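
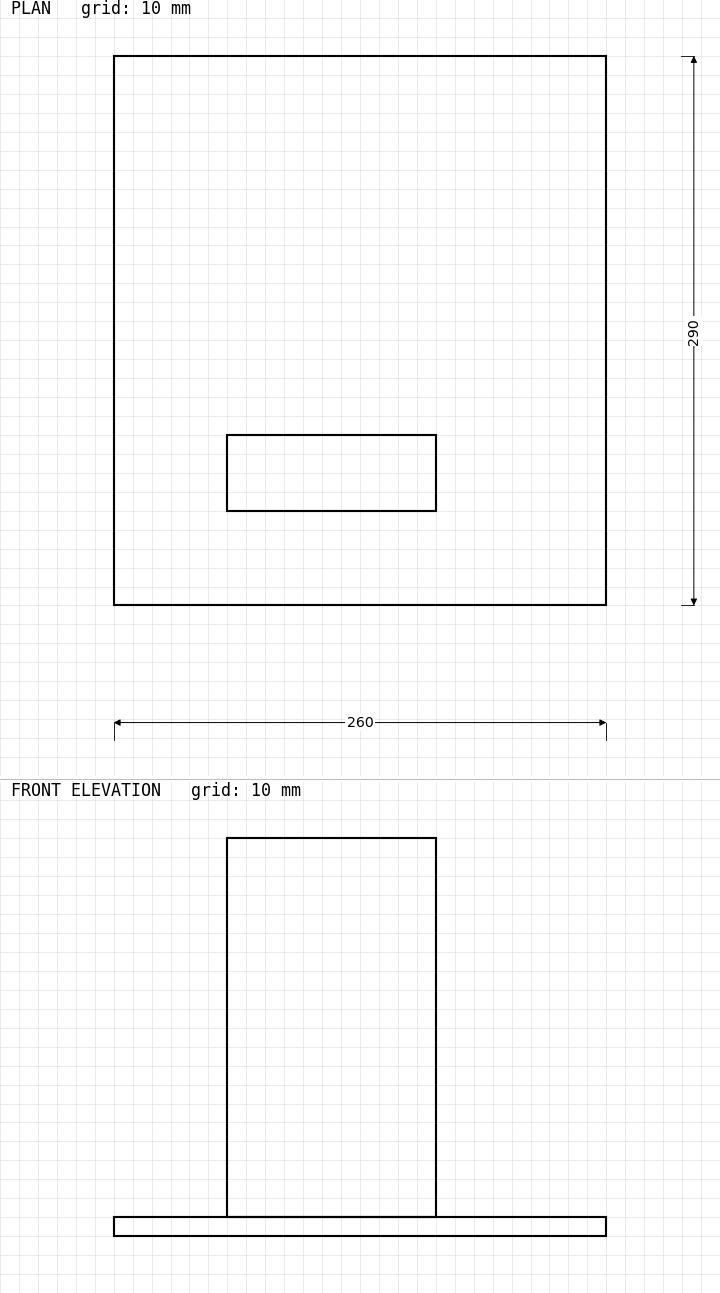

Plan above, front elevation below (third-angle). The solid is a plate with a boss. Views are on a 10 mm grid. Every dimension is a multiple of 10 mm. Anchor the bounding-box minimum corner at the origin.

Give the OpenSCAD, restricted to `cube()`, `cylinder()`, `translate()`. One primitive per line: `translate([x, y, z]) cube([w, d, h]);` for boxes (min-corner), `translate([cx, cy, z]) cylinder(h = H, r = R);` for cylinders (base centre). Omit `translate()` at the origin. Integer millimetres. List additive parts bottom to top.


cube([260, 290, 10]);
translate([60, 50, 10]) cube([110, 40, 200]);


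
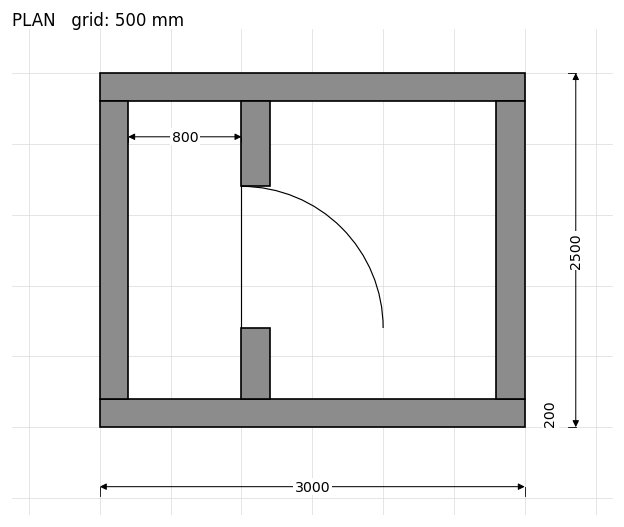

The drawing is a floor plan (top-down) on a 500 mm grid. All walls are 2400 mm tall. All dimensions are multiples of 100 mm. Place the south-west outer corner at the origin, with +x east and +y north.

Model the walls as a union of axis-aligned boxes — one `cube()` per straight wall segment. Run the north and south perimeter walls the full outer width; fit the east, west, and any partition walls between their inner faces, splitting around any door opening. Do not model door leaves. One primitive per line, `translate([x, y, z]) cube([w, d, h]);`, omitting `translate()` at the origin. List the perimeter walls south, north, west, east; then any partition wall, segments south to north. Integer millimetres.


cube([3000, 200, 2400]);
translate([0, 2300, 0]) cube([3000, 200, 2400]);
translate([0, 200, 0]) cube([200, 2100, 2400]);
translate([2800, 200, 0]) cube([200, 2100, 2400]);
translate([1000, 200, 0]) cube([200, 500, 2400]);
translate([1000, 1700, 0]) cube([200, 600, 2400]);


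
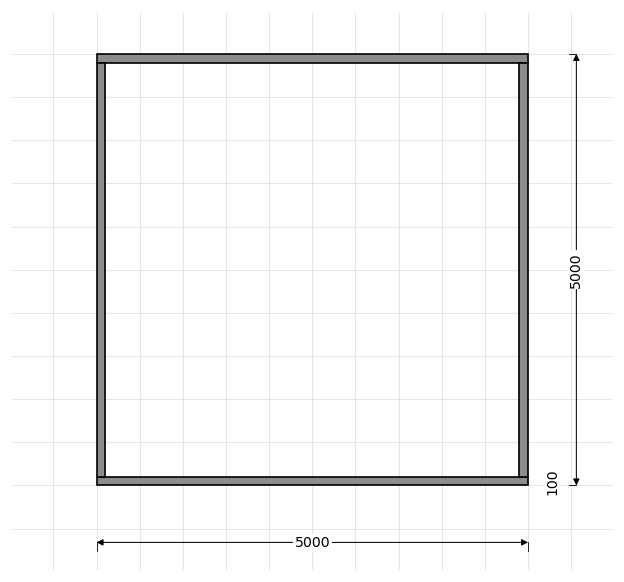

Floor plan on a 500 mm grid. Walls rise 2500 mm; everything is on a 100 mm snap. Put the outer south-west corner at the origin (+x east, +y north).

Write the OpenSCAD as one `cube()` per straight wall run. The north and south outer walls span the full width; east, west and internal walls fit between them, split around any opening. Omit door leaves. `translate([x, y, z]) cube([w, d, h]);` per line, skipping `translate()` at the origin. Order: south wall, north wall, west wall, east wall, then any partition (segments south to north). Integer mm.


cube([5000, 100, 2500]);
translate([0, 4900, 0]) cube([5000, 100, 2500]);
translate([0, 100, 0]) cube([100, 4800, 2500]);
translate([4900, 100, 0]) cube([100, 4800, 2500]);


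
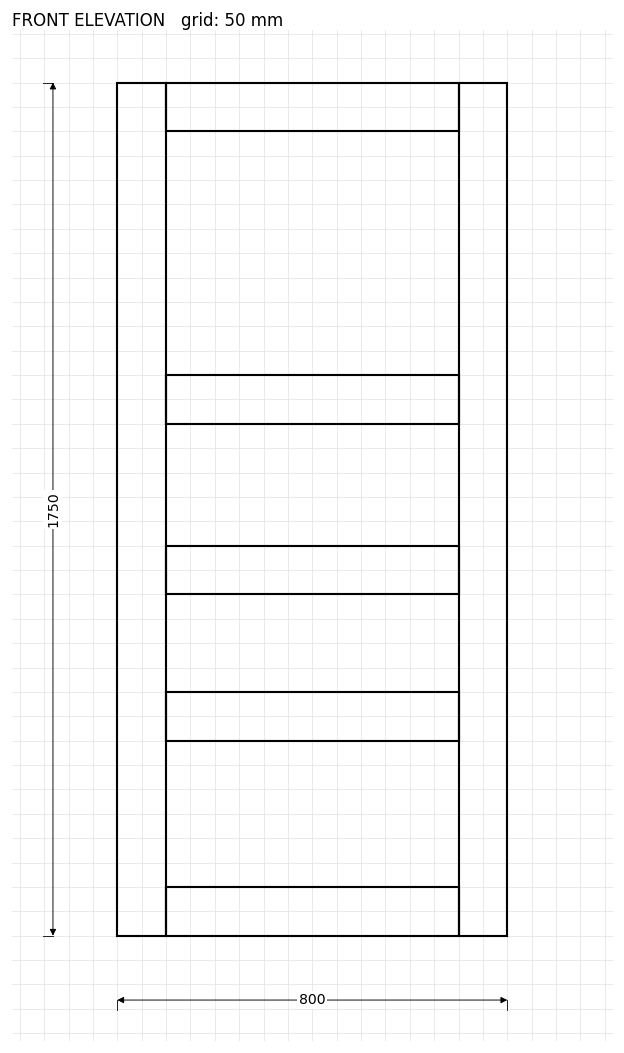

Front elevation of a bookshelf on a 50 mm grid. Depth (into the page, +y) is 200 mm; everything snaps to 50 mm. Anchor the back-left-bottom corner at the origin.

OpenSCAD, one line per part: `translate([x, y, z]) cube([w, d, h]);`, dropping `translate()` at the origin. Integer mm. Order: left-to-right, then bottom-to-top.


cube([100, 200, 1750]);
translate([100, 0, 0]) cube([600, 200, 100]);
translate([100, 0, 400]) cube([600, 200, 100]);
translate([100, 0, 700]) cube([600, 200, 100]);
translate([100, 0, 1050]) cube([600, 200, 100]);
translate([100, 0, 1650]) cube([600, 200, 100]);
translate([700, 0, 0]) cube([100, 200, 1750]);


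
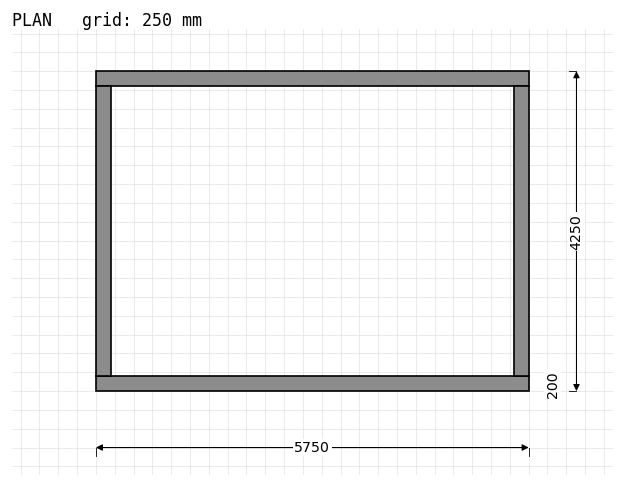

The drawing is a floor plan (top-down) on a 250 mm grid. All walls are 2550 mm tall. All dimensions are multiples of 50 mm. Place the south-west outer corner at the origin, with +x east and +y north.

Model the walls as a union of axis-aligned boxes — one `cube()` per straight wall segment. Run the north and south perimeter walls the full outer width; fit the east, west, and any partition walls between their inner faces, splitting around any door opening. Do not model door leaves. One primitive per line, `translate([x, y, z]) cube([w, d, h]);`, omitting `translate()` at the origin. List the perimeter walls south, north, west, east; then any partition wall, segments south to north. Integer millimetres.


cube([5750, 200, 2550]);
translate([0, 4050, 0]) cube([5750, 200, 2550]);
translate([0, 200, 0]) cube([200, 3850, 2550]);
translate([5550, 200, 0]) cube([200, 3850, 2550]);


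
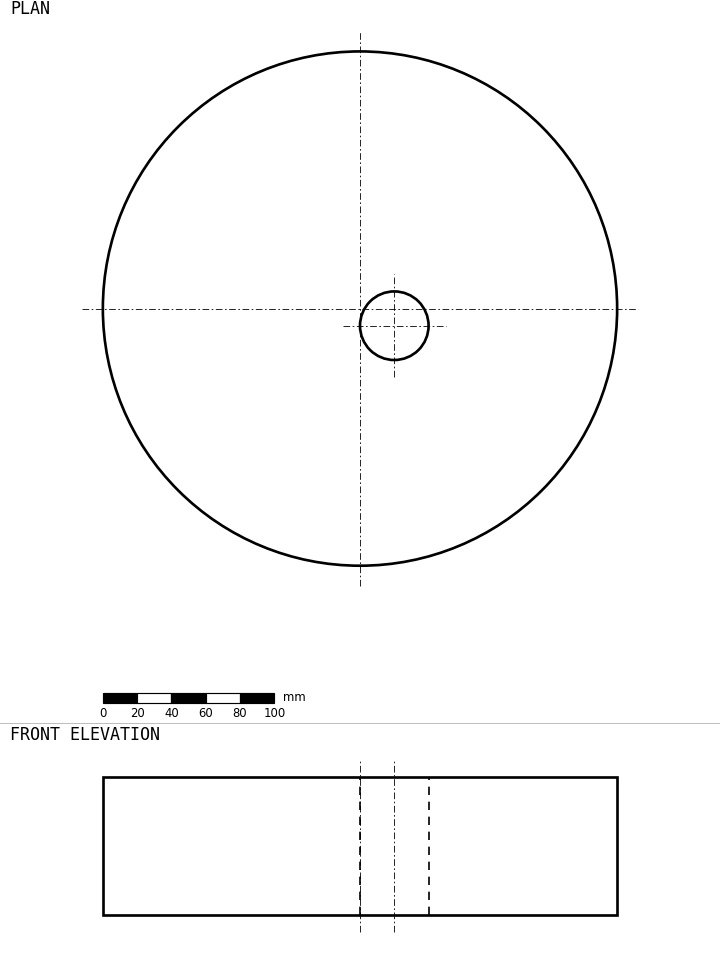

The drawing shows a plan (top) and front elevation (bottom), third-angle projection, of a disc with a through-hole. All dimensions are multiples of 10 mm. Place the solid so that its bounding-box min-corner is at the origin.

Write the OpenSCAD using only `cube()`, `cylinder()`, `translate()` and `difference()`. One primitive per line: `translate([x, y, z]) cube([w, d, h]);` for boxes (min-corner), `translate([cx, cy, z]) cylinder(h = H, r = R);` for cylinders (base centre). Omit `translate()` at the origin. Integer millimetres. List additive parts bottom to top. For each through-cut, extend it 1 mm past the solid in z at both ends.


difference() {
  translate([150, 150, 0]) cylinder(h = 80, r = 150);
  translate([170, 140, -1]) cylinder(h = 82, r = 20);
}


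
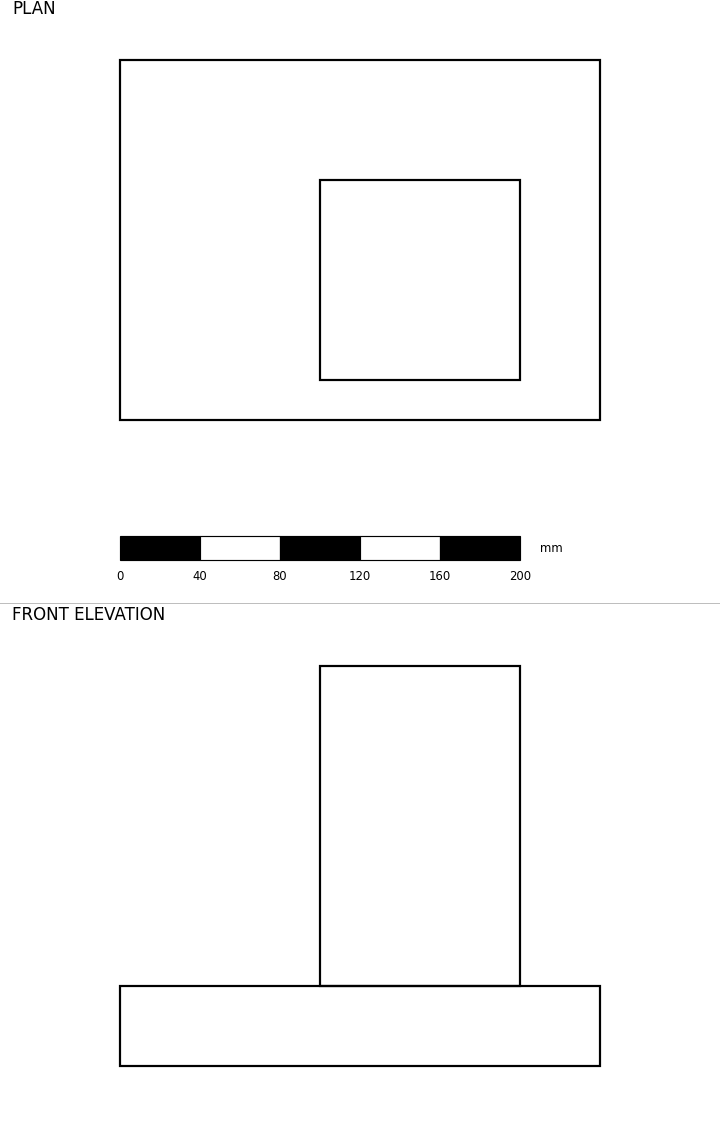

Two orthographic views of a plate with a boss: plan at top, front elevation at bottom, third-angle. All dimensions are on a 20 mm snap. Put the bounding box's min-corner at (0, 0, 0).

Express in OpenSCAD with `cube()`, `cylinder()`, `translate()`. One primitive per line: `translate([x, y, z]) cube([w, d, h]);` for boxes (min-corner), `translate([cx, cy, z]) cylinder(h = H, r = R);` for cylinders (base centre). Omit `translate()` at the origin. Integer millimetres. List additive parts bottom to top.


cube([240, 180, 40]);
translate([100, 20, 40]) cube([100, 100, 160]);


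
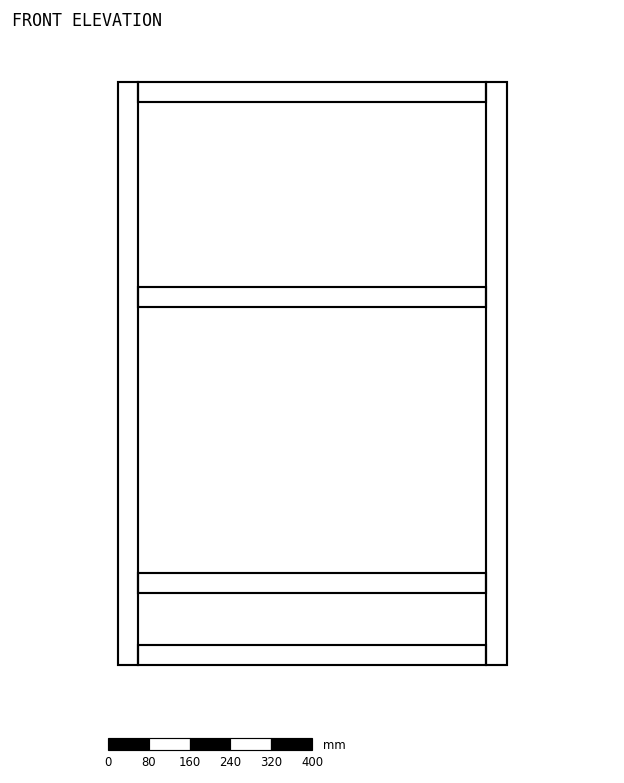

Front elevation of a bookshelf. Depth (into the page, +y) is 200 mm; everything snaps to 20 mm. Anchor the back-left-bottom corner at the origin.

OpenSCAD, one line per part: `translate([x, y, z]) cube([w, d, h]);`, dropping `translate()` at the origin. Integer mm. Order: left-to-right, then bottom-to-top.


cube([40, 200, 1140]);
translate([40, 0, 0]) cube([680, 200, 40]);
translate([40, 0, 140]) cube([680, 200, 40]);
translate([40, 0, 700]) cube([680, 200, 40]);
translate([40, 0, 1100]) cube([680, 200, 40]);
translate([720, 0, 0]) cube([40, 200, 1140]);


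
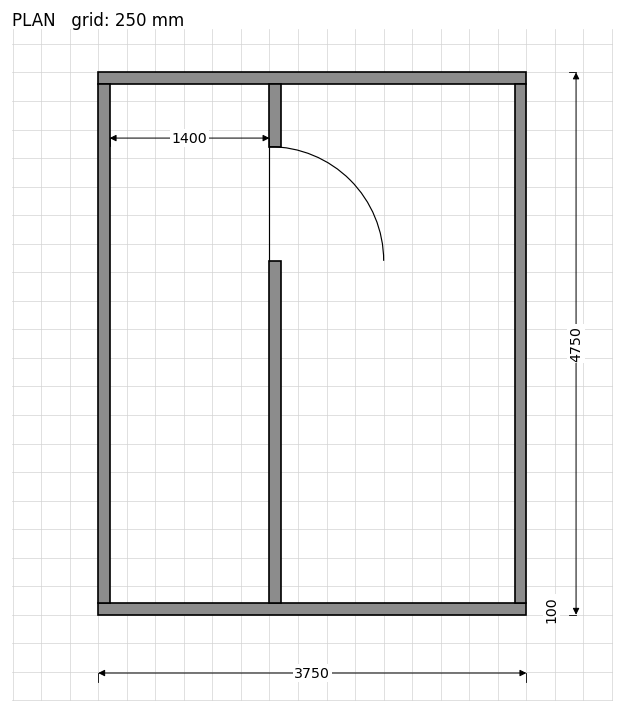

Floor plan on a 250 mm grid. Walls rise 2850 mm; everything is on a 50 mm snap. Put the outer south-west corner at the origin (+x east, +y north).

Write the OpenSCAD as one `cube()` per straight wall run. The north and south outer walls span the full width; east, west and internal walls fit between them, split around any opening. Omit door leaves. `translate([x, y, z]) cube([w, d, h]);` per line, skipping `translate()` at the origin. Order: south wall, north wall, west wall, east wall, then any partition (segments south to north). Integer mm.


cube([3750, 100, 2850]);
translate([0, 4650, 0]) cube([3750, 100, 2850]);
translate([0, 100, 0]) cube([100, 4550, 2850]);
translate([3650, 100, 0]) cube([100, 4550, 2850]);
translate([1500, 100, 0]) cube([100, 3000, 2850]);
translate([1500, 4100, 0]) cube([100, 550, 2850]);


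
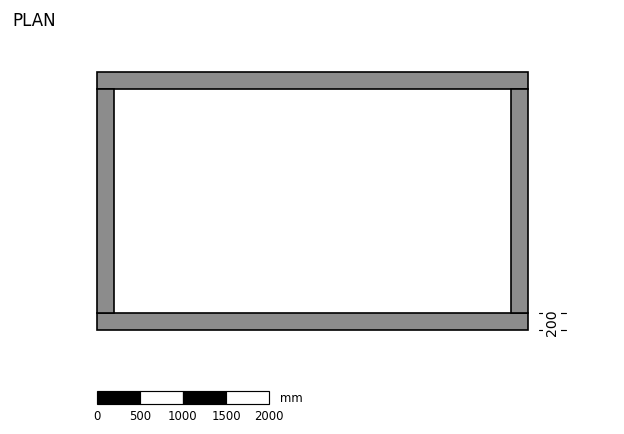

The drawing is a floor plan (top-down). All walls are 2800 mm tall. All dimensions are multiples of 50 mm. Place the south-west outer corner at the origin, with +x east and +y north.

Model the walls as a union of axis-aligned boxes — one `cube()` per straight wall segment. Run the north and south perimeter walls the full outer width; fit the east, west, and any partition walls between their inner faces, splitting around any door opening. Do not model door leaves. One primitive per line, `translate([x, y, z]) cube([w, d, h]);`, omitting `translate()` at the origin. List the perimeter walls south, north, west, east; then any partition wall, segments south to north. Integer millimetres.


cube([5000, 200, 2800]);
translate([0, 2800, 0]) cube([5000, 200, 2800]);
translate([0, 200, 0]) cube([200, 2600, 2800]);
translate([4800, 200, 0]) cube([200, 2600, 2800]);


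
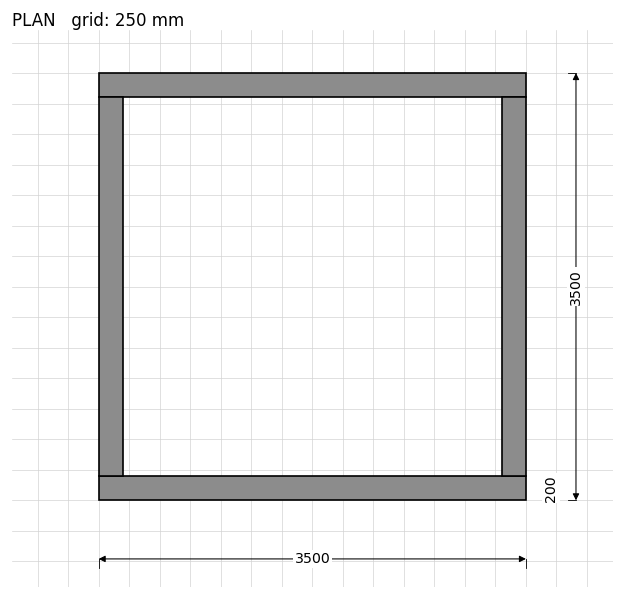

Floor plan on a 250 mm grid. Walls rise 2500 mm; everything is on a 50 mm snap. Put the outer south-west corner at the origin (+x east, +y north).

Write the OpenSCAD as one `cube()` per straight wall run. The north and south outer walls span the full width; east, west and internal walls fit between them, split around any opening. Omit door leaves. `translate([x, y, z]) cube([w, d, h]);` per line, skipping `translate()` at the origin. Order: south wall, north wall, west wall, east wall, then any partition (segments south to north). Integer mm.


cube([3500, 200, 2500]);
translate([0, 3300, 0]) cube([3500, 200, 2500]);
translate([0, 200, 0]) cube([200, 3100, 2500]);
translate([3300, 200, 0]) cube([200, 3100, 2500]);


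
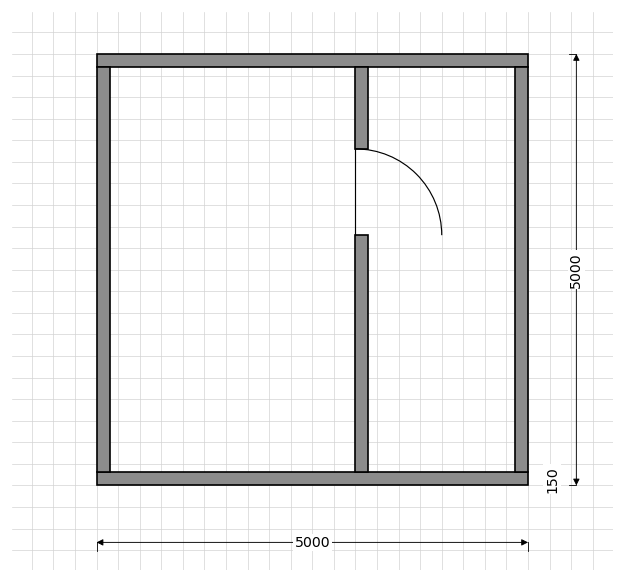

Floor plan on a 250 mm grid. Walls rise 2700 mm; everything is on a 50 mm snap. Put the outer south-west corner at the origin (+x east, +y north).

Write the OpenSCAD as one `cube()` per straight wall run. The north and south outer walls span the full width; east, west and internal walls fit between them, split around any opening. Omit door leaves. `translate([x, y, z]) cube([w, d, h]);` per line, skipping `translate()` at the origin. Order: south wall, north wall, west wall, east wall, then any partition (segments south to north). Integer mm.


cube([5000, 150, 2700]);
translate([0, 4850, 0]) cube([5000, 150, 2700]);
translate([0, 150, 0]) cube([150, 4700, 2700]);
translate([4850, 150, 0]) cube([150, 4700, 2700]);
translate([3000, 150, 0]) cube([150, 2750, 2700]);
translate([3000, 3900, 0]) cube([150, 950, 2700]);


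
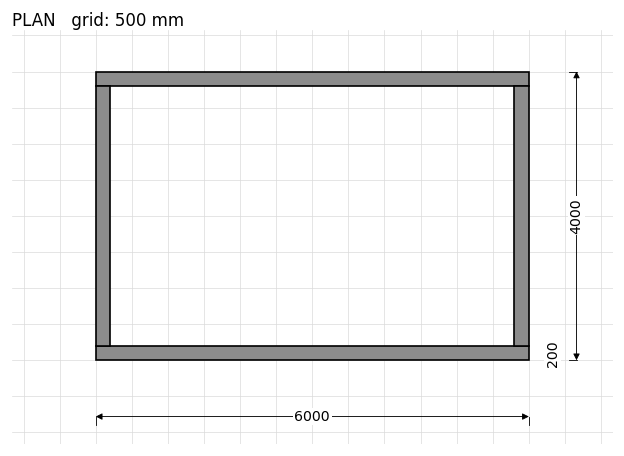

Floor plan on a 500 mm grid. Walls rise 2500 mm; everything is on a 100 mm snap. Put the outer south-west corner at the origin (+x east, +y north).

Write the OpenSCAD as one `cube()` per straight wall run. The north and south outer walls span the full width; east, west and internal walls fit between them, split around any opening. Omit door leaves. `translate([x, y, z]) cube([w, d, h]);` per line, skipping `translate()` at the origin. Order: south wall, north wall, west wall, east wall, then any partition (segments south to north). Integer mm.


cube([6000, 200, 2500]);
translate([0, 3800, 0]) cube([6000, 200, 2500]);
translate([0, 200, 0]) cube([200, 3600, 2500]);
translate([5800, 200, 0]) cube([200, 3600, 2500]);


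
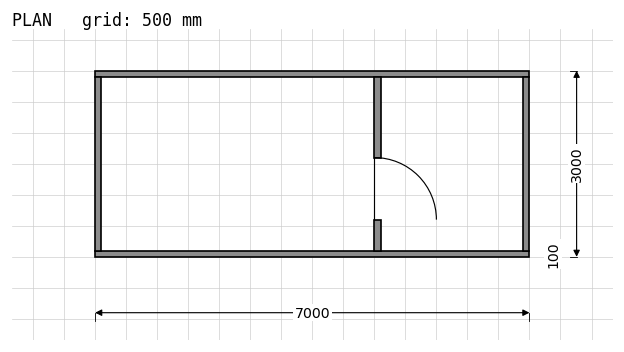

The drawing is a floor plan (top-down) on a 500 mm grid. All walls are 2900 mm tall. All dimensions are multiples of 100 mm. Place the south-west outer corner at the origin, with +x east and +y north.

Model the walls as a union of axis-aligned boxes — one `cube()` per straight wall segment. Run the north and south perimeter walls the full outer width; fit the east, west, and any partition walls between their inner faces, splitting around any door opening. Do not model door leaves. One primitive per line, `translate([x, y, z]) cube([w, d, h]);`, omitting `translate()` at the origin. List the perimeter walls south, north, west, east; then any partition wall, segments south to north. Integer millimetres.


cube([7000, 100, 2900]);
translate([0, 2900, 0]) cube([7000, 100, 2900]);
translate([0, 100, 0]) cube([100, 2800, 2900]);
translate([6900, 100, 0]) cube([100, 2800, 2900]);
translate([4500, 100, 0]) cube([100, 500, 2900]);
translate([4500, 1600, 0]) cube([100, 1300, 2900]);


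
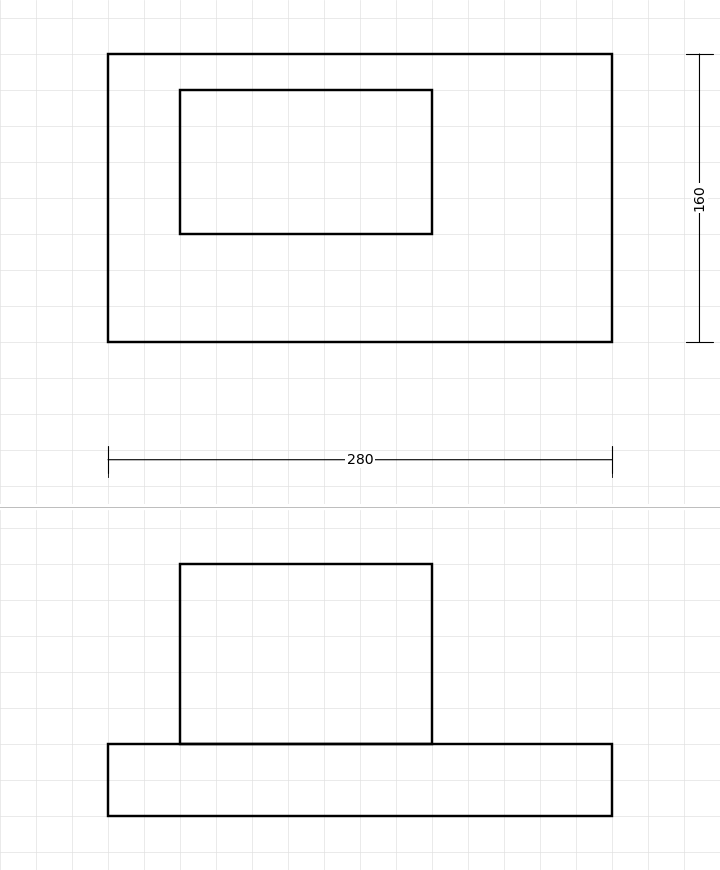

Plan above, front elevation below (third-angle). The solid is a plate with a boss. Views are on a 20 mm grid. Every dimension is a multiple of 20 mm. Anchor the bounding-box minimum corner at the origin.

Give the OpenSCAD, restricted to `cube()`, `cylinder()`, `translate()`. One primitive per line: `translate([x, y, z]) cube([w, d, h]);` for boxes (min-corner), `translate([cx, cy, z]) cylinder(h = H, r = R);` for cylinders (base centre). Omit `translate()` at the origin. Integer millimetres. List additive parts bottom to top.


cube([280, 160, 40]);
translate([40, 60, 40]) cube([140, 80, 100]);


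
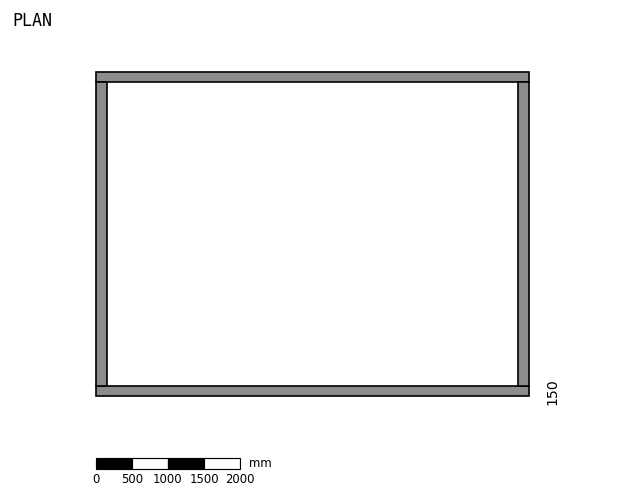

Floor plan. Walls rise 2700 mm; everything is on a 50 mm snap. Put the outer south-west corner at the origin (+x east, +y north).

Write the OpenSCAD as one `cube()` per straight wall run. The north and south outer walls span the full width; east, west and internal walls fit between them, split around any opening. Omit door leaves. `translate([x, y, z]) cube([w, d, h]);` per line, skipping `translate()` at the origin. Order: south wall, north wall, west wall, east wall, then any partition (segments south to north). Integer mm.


cube([6000, 150, 2700]);
translate([0, 4350, 0]) cube([6000, 150, 2700]);
translate([0, 150, 0]) cube([150, 4200, 2700]);
translate([5850, 150, 0]) cube([150, 4200, 2700]);


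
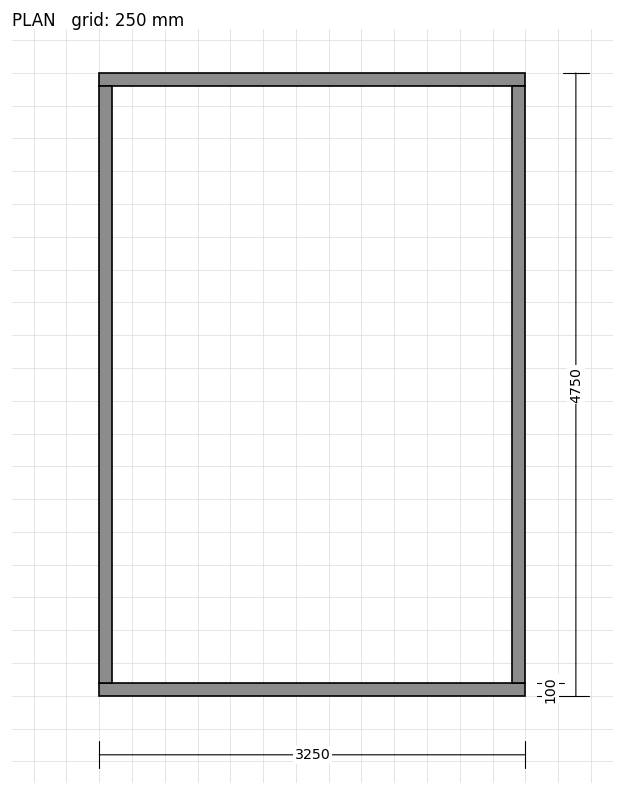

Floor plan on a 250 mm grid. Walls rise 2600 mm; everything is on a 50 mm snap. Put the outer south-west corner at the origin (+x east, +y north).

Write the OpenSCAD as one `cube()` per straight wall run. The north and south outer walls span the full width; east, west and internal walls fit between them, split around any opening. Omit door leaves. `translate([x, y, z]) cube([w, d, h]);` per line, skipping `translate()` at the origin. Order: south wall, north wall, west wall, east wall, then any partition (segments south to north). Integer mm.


cube([3250, 100, 2600]);
translate([0, 4650, 0]) cube([3250, 100, 2600]);
translate([0, 100, 0]) cube([100, 4550, 2600]);
translate([3150, 100, 0]) cube([100, 4550, 2600]);


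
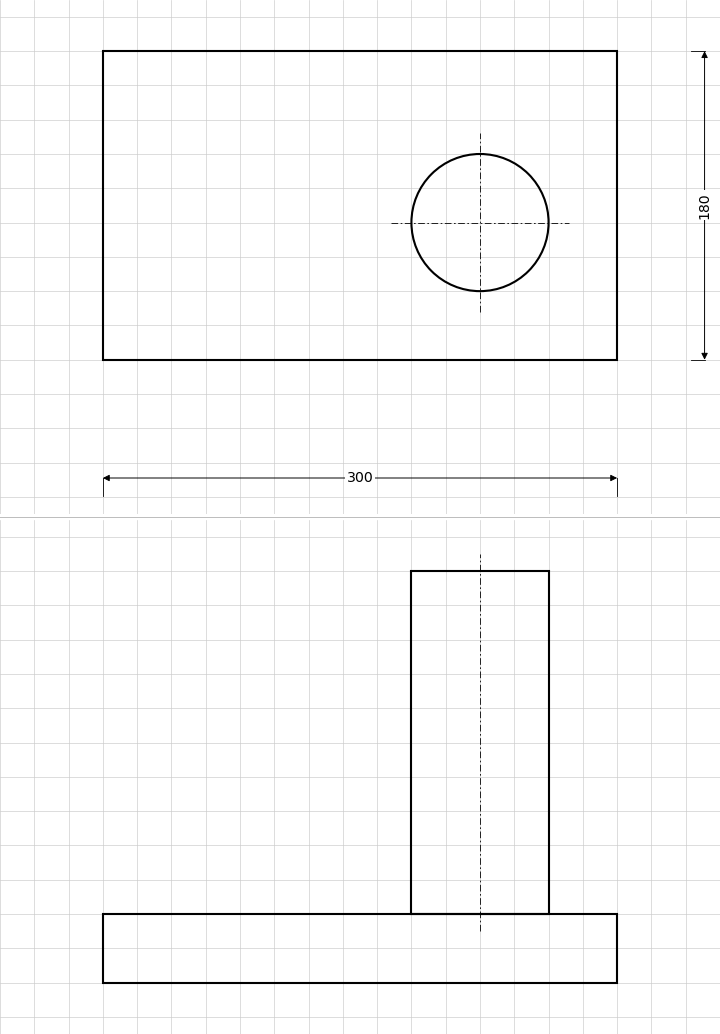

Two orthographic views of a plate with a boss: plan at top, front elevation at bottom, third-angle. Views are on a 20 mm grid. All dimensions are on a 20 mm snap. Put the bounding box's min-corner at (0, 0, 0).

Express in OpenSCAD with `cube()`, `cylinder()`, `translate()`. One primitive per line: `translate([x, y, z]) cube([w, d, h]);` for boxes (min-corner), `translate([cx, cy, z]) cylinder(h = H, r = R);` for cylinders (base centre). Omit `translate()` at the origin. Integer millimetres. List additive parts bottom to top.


cube([300, 180, 40]);
translate([220, 80, 40]) cylinder(h = 200, r = 40);


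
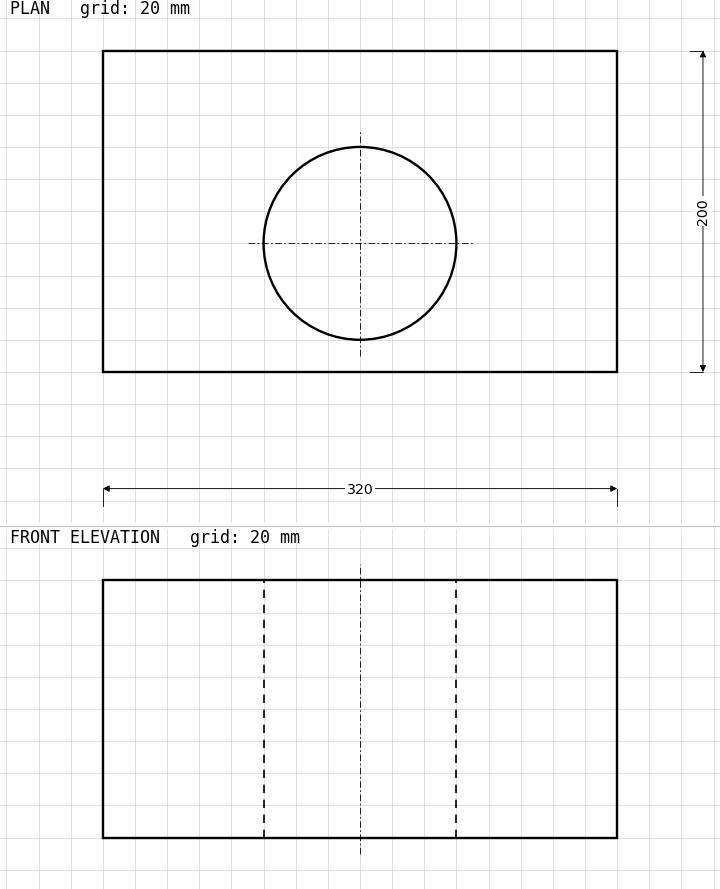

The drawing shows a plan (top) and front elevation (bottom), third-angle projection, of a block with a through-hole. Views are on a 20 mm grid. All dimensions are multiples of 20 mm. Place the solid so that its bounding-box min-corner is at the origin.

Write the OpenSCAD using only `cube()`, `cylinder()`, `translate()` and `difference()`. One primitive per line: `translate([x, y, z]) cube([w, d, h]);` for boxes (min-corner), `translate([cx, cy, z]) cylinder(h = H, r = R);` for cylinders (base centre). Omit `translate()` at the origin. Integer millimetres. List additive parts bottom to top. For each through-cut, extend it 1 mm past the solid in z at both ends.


difference() {
  cube([320, 200, 160]);
  translate([160, 80, -1]) cylinder(h = 162, r = 60);
}


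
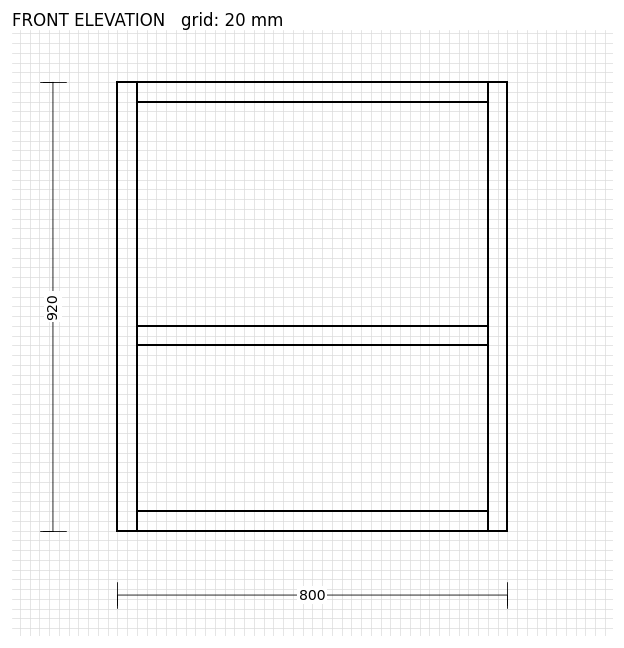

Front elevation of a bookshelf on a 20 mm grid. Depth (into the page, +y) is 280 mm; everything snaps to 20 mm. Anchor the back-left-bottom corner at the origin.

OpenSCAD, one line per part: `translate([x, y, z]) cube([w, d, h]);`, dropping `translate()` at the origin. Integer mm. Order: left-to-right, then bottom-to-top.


cube([40, 280, 920]);
translate([40, 0, 0]) cube([720, 280, 40]);
translate([40, 0, 380]) cube([720, 280, 40]);
translate([40, 0, 880]) cube([720, 280, 40]);
translate([760, 0, 0]) cube([40, 280, 920]);


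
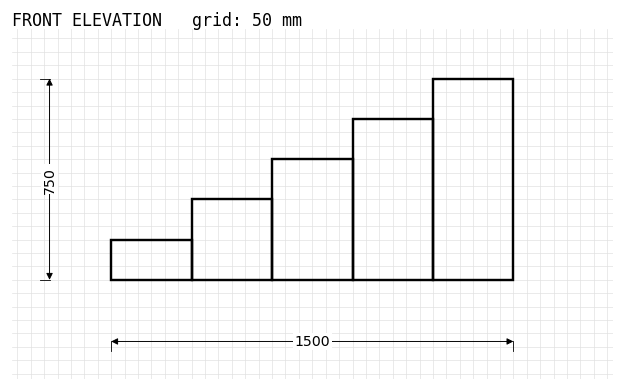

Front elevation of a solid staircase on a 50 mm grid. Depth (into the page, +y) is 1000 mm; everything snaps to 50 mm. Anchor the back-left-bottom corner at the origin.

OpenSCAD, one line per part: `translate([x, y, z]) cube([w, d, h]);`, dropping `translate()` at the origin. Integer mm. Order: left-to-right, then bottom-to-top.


cube([300, 1000, 150]);
translate([300, 0, 0]) cube([300, 1000, 300]);
translate([600, 0, 0]) cube([300, 1000, 450]);
translate([900, 0, 0]) cube([300, 1000, 600]);
translate([1200, 0, 0]) cube([300, 1000, 750]);


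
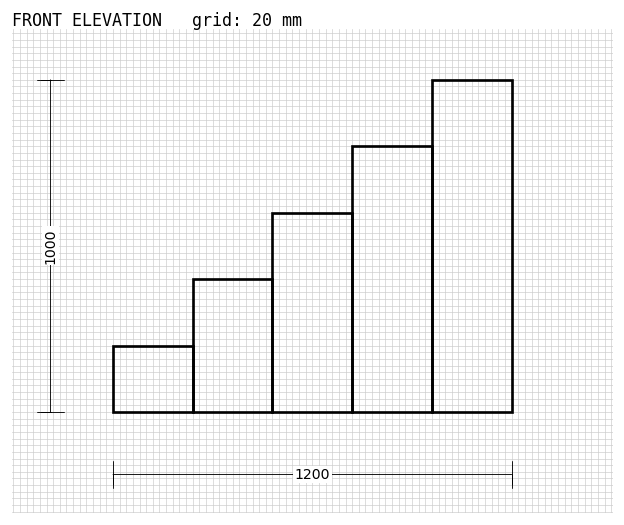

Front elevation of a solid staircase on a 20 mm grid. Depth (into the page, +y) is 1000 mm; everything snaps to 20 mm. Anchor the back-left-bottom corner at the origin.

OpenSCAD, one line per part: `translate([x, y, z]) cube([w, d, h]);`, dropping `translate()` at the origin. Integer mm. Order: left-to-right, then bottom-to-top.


cube([240, 1000, 200]);
translate([240, 0, 0]) cube([240, 1000, 400]);
translate([480, 0, 0]) cube([240, 1000, 600]);
translate([720, 0, 0]) cube([240, 1000, 800]);
translate([960, 0, 0]) cube([240, 1000, 1000]);


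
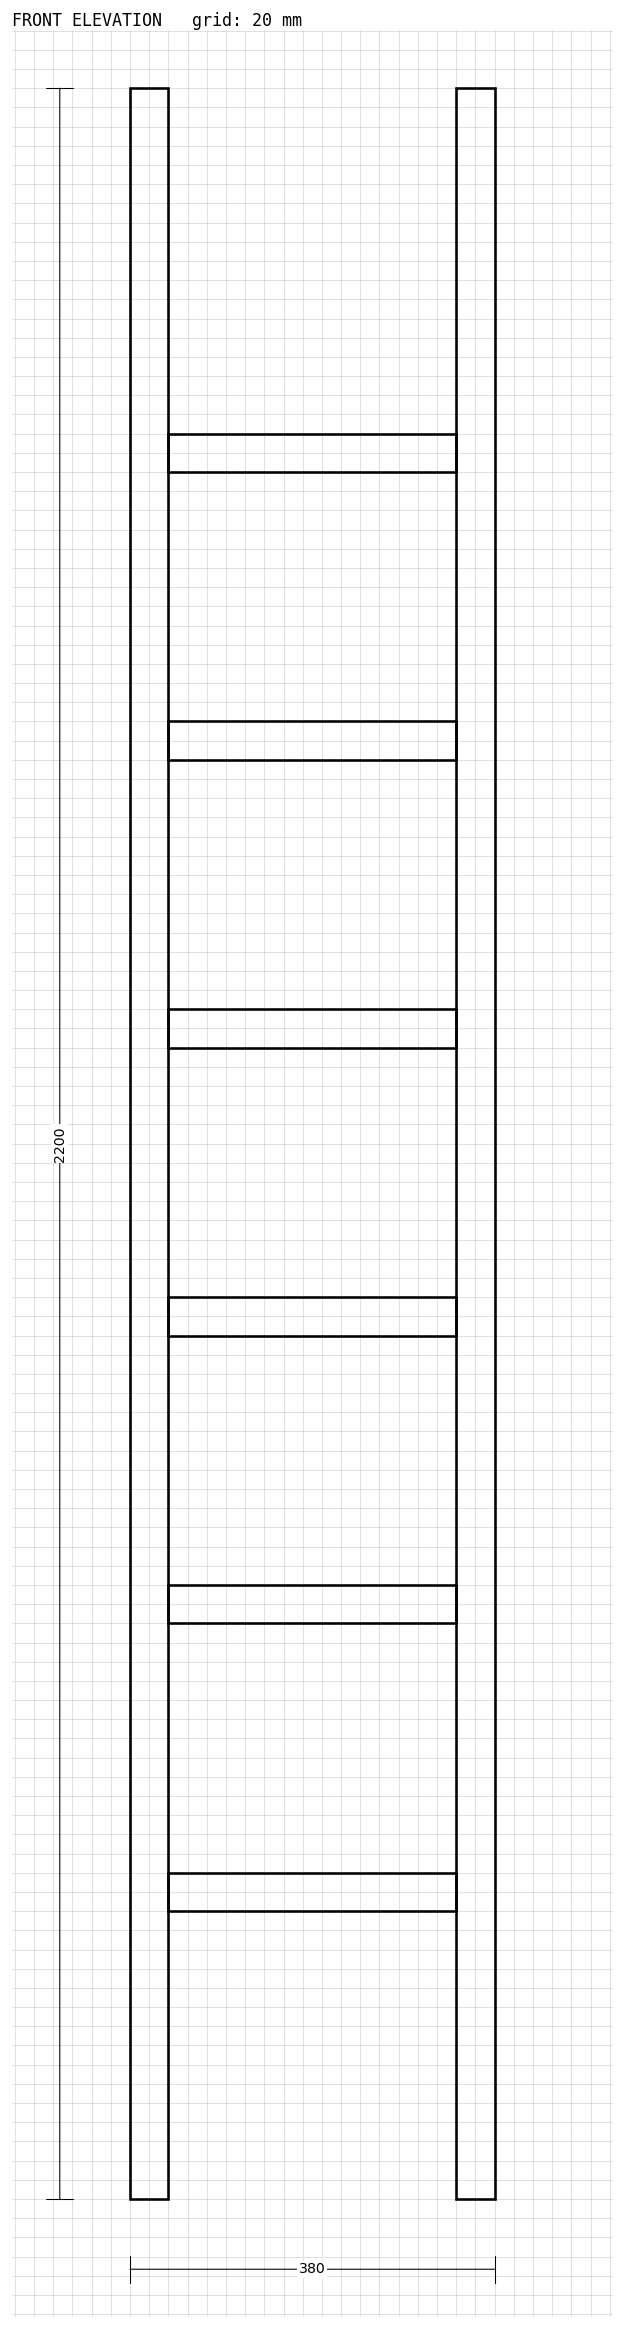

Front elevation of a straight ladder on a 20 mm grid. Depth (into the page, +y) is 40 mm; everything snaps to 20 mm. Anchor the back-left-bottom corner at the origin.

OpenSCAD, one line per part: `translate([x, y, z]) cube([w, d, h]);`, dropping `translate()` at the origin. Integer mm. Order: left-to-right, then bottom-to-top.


cube([40, 40, 2200]);
translate([40, 0, 300]) cube([300, 40, 40]);
translate([40, 0, 600]) cube([300, 40, 40]);
translate([40, 0, 900]) cube([300, 40, 40]);
translate([40, 0, 1200]) cube([300, 40, 40]);
translate([40, 0, 1500]) cube([300, 40, 40]);
translate([40, 0, 1800]) cube([300, 40, 40]);
translate([340, 0, 0]) cube([40, 40, 2200]);


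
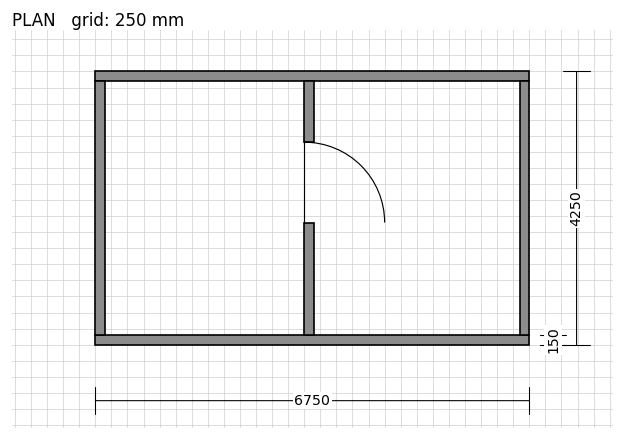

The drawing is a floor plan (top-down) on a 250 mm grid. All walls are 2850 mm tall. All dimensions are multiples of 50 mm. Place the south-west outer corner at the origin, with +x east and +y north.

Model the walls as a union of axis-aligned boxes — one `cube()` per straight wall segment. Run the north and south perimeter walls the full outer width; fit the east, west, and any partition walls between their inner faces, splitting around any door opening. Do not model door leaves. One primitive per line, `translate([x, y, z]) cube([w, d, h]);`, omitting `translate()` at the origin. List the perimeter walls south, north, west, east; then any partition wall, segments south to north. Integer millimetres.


cube([6750, 150, 2850]);
translate([0, 4100, 0]) cube([6750, 150, 2850]);
translate([0, 150, 0]) cube([150, 3950, 2850]);
translate([6600, 150, 0]) cube([150, 3950, 2850]);
translate([3250, 150, 0]) cube([150, 1750, 2850]);
translate([3250, 3150, 0]) cube([150, 950, 2850]);


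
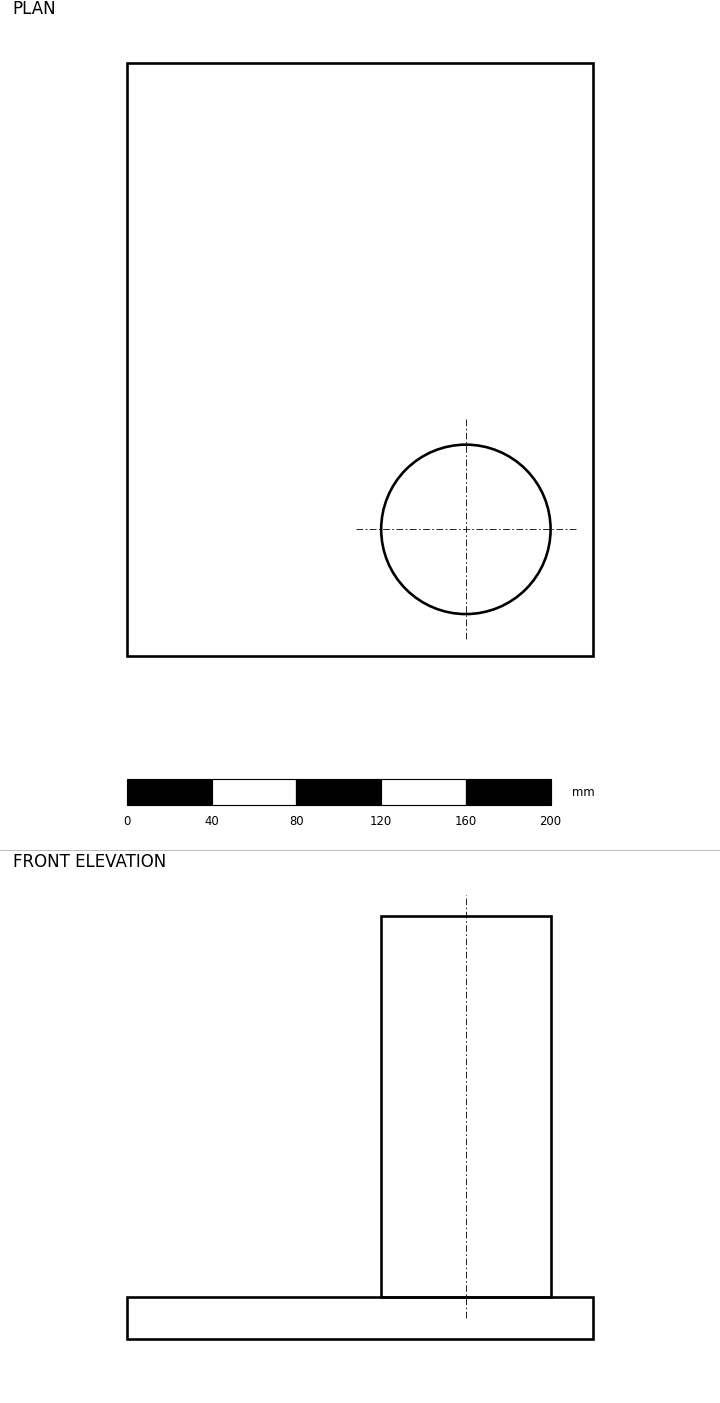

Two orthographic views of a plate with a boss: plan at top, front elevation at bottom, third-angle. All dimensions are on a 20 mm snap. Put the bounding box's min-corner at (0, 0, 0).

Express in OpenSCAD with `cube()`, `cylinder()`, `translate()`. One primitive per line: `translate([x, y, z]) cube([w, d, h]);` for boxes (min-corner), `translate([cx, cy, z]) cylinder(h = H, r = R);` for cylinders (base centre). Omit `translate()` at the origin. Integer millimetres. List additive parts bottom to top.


cube([220, 280, 20]);
translate([160, 60, 20]) cylinder(h = 180, r = 40);


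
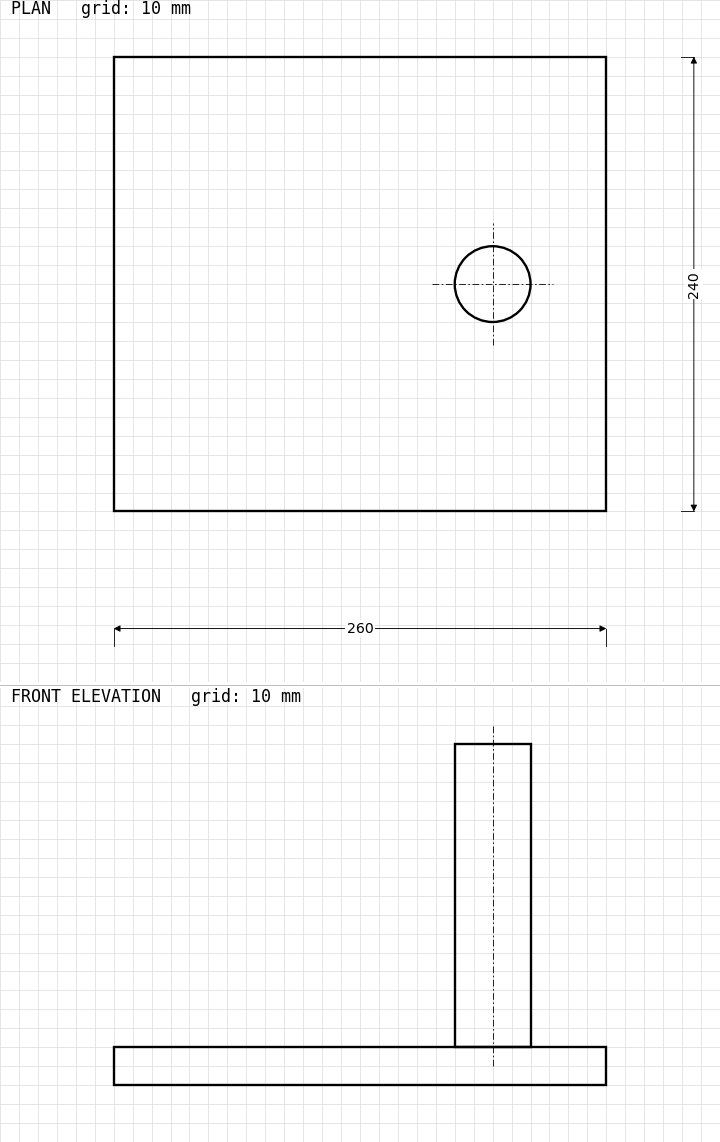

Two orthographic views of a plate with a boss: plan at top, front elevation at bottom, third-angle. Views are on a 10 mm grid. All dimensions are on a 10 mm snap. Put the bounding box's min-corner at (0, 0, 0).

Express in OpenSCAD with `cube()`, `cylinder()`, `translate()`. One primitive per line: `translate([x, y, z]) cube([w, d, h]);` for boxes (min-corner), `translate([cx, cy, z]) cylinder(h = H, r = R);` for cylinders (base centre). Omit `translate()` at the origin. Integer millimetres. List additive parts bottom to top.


cube([260, 240, 20]);
translate([200, 120, 20]) cylinder(h = 160, r = 20);


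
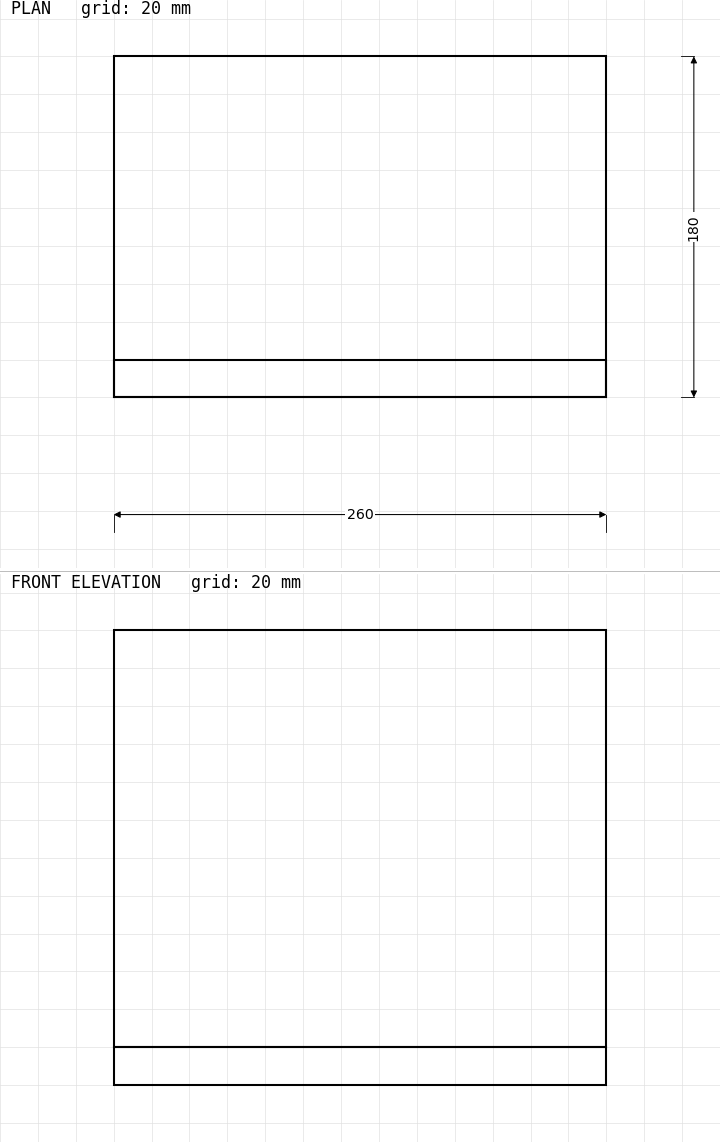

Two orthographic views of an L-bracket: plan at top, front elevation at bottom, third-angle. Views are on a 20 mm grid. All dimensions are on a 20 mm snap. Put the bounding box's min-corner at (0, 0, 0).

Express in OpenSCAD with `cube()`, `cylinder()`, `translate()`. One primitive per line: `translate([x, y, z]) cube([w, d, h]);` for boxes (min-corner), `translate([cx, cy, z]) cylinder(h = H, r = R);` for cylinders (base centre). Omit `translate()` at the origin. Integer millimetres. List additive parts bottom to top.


cube([260, 180, 20]);
translate([0, 0, 20]) cube([260, 20, 220]);


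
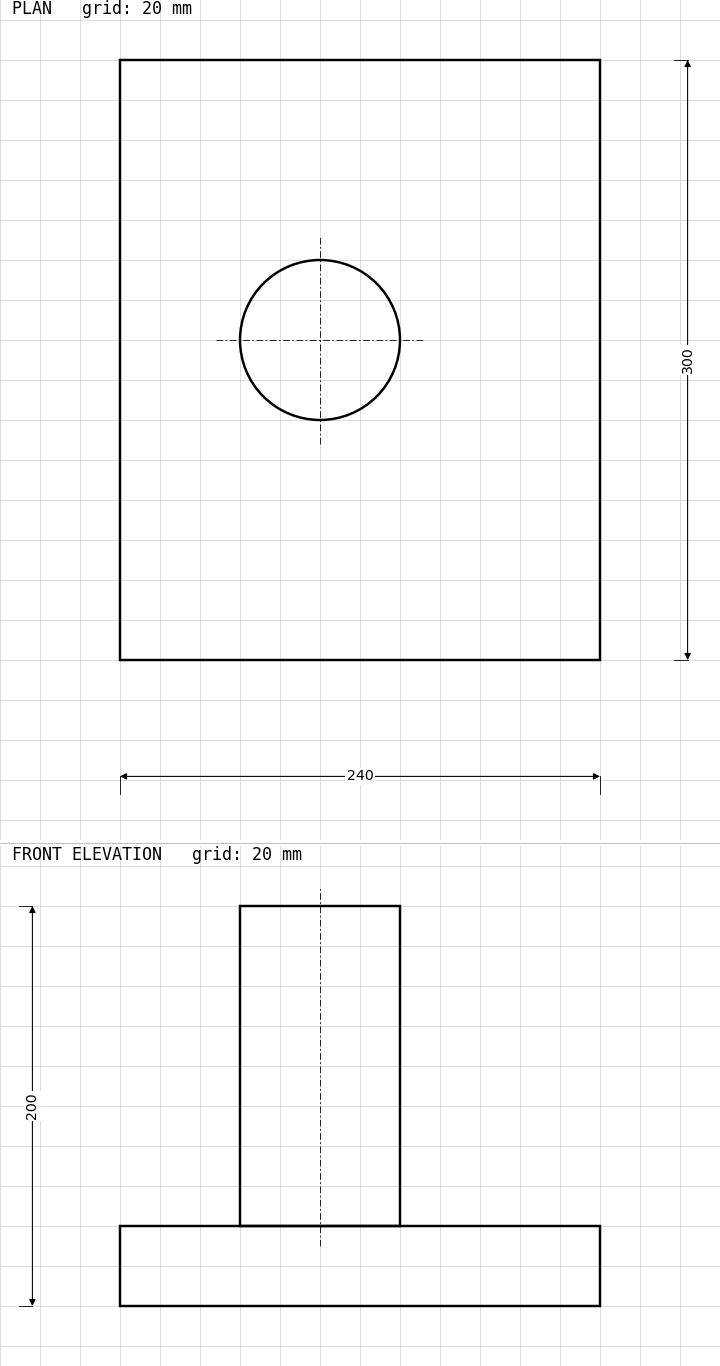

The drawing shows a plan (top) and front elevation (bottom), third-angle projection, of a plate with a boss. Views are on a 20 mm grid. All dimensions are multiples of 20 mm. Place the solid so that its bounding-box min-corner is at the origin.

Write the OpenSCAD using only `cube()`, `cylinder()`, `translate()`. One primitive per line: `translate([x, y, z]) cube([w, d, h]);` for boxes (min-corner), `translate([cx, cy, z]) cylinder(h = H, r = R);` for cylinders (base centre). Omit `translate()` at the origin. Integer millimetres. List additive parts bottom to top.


cube([240, 300, 40]);
translate([100, 160, 40]) cylinder(h = 160, r = 40);


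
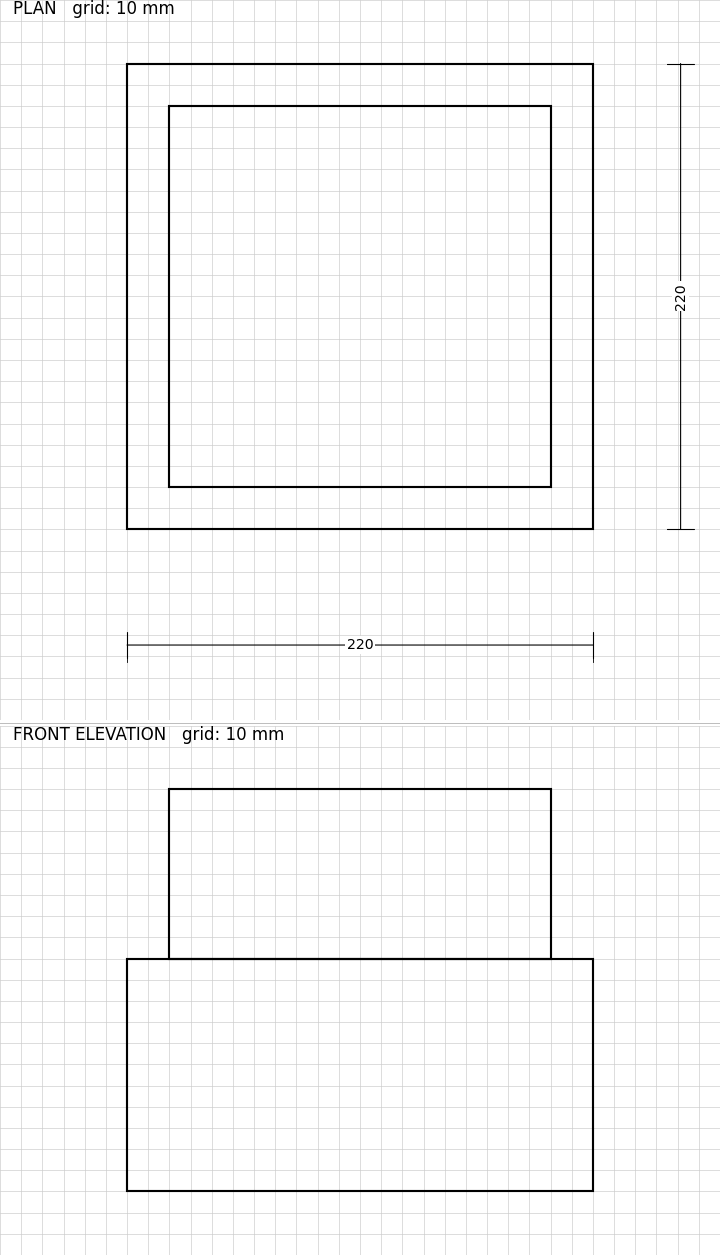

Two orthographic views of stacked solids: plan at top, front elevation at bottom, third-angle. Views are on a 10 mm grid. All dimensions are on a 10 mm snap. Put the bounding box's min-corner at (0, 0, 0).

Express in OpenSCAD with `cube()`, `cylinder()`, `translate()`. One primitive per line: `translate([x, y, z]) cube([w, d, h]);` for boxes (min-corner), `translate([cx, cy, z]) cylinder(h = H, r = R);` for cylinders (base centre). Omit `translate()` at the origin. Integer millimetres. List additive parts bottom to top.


cube([220, 220, 110]);
translate([20, 20, 110]) cube([180, 180, 80]);


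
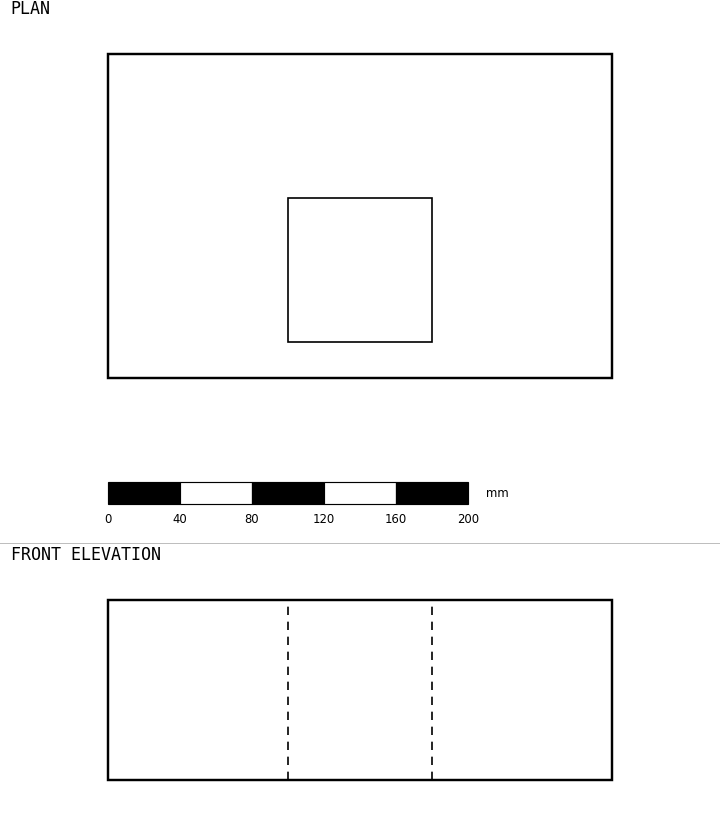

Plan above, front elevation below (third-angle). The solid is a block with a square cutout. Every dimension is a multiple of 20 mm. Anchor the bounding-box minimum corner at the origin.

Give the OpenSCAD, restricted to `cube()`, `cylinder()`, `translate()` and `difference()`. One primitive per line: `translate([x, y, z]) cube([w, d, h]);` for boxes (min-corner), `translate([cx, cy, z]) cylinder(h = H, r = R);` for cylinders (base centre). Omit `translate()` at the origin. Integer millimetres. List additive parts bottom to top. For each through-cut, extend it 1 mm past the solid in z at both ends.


difference() {
  cube([280, 180, 100]);
  translate([100, 20, -1]) cube([80, 80, 102]);
}


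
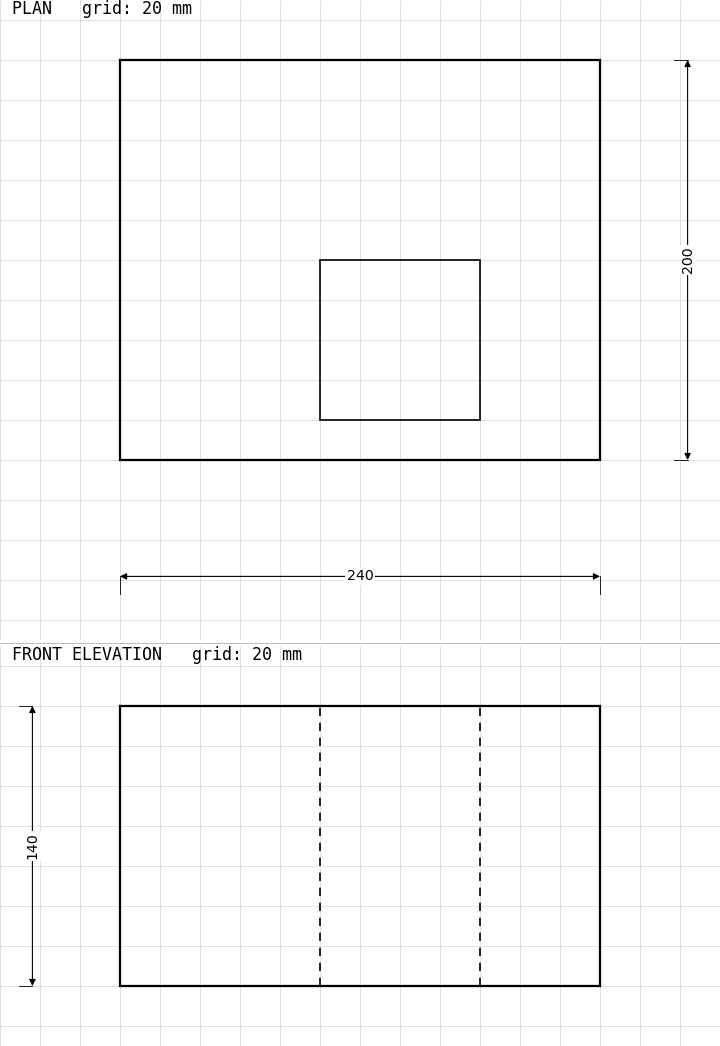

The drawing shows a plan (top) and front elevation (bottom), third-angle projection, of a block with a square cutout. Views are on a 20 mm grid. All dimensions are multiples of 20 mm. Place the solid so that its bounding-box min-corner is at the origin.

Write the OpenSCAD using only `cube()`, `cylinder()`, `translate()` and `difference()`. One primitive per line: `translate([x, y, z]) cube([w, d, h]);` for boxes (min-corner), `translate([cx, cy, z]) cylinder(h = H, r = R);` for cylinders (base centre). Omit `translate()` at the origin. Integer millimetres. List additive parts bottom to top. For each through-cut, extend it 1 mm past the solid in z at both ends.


difference() {
  cube([240, 200, 140]);
  translate([100, 20, -1]) cube([80, 80, 142]);
}


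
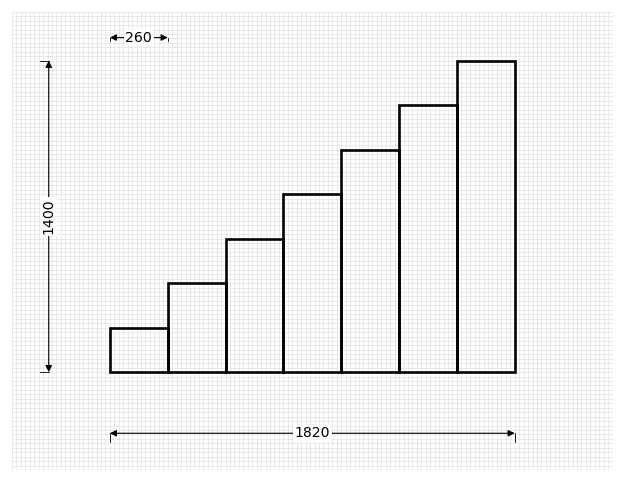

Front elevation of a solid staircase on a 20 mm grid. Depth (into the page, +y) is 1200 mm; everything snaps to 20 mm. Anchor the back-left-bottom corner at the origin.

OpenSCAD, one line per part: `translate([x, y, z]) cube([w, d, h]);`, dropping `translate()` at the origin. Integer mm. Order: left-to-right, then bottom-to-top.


cube([260, 1200, 200]);
translate([260, 0, 0]) cube([260, 1200, 400]);
translate([520, 0, 0]) cube([260, 1200, 600]);
translate([780, 0, 0]) cube([260, 1200, 800]);
translate([1040, 0, 0]) cube([260, 1200, 1000]);
translate([1300, 0, 0]) cube([260, 1200, 1200]);
translate([1560, 0, 0]) cube([260, 1200, 1400]);


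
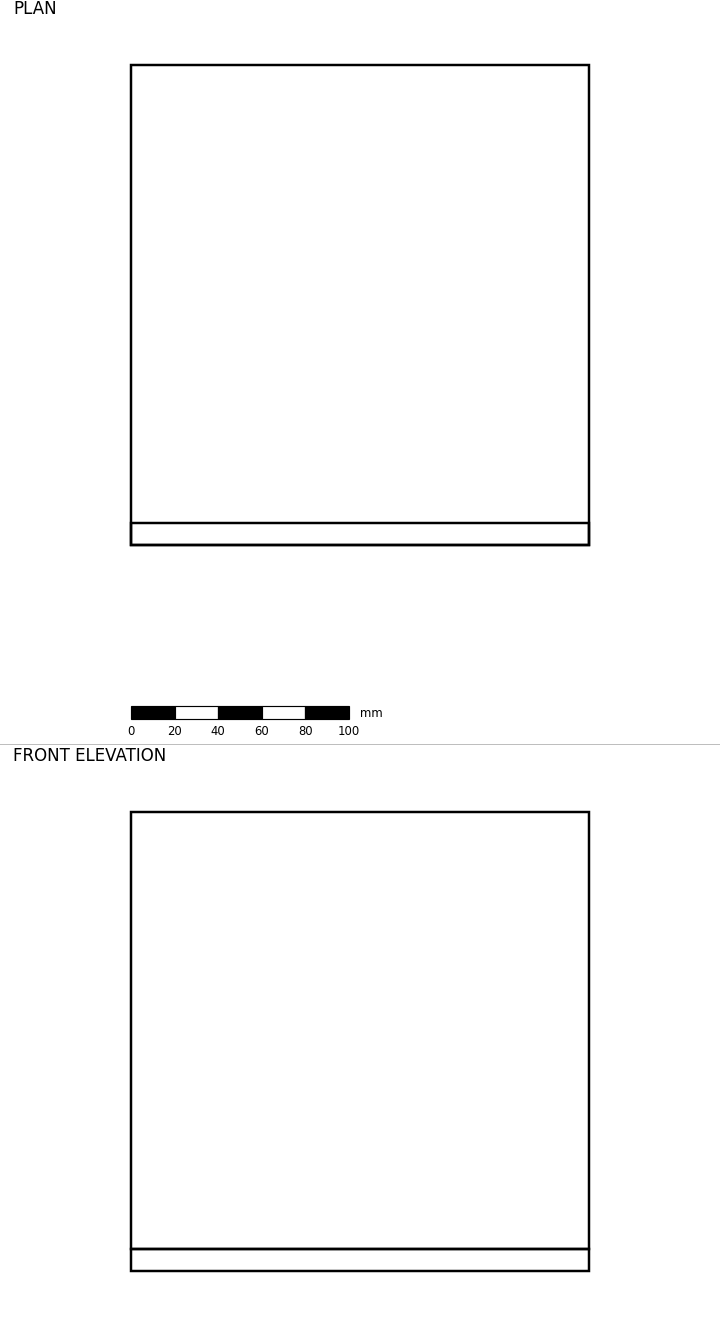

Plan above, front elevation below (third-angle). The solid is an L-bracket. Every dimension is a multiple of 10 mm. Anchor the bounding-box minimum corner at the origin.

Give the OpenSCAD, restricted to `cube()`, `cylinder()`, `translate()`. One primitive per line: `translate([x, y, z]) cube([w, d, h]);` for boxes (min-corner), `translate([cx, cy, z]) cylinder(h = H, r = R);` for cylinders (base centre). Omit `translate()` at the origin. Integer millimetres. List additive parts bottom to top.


cube([210, 220, 10]);
translate([0, 0, 10]) cube([210, 10, 200]);


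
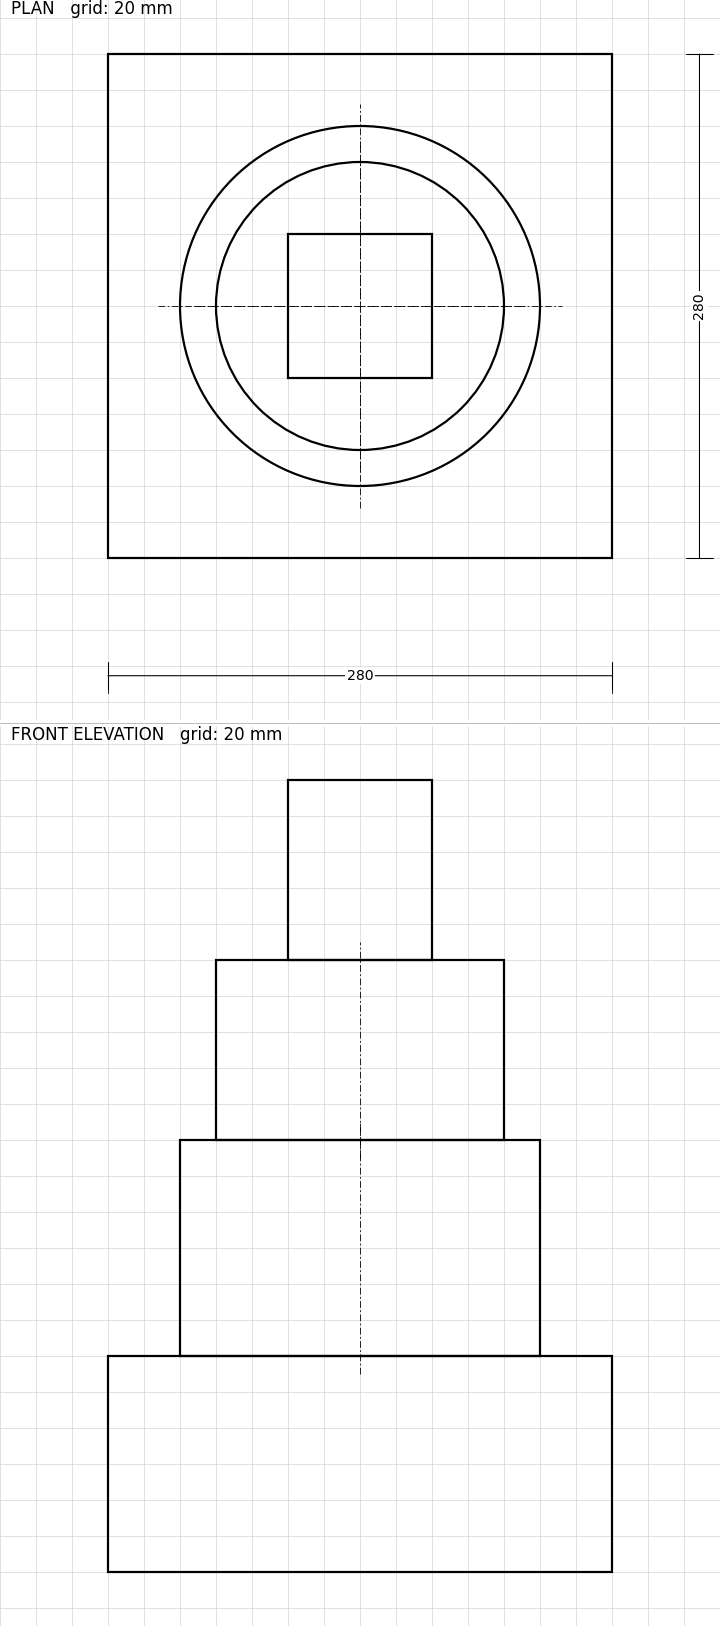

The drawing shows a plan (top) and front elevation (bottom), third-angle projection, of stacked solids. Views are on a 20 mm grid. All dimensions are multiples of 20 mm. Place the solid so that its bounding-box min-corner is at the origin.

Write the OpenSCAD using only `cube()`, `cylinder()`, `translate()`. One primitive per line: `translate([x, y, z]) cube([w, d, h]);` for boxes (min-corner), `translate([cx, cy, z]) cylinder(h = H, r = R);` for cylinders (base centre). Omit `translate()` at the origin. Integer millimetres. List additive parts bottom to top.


cube([280, 280, 120]);
translate([140, 140, 120]) cylinder(h = 120, r = 100);
translate([140, 140, 240]) cylinder(h = 100, r = 80);
translate([100, 100, 340]) cube([80, 80, 100]);


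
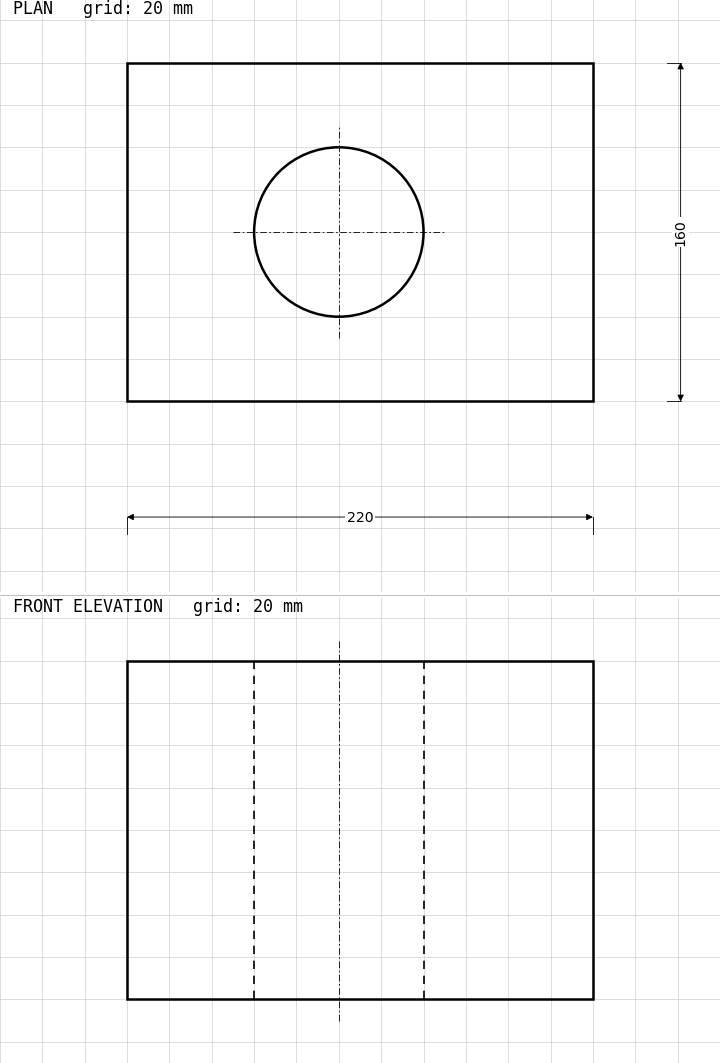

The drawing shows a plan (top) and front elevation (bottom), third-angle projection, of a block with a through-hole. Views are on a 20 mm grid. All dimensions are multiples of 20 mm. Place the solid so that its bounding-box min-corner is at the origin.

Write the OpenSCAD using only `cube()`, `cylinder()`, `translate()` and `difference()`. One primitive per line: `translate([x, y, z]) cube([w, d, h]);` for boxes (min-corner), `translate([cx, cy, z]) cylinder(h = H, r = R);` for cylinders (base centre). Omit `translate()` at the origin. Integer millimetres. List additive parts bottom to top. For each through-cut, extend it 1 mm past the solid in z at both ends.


difference() {
  cube([220, 160, 160]);
  translate([100, 80, -1]) cylinder(h = 162, r = 40);
}


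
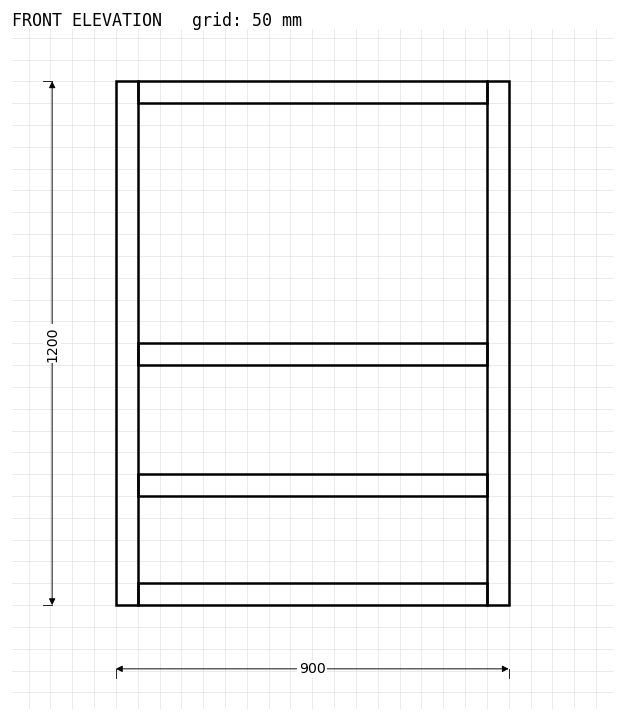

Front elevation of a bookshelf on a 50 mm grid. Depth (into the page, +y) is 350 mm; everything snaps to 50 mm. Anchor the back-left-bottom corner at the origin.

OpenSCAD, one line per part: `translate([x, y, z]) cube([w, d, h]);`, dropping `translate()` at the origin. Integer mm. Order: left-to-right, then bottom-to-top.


cube([50, 350, 1200]);
translate([50, 0, 0]) cube([800, 350, 50]);
translate([50, 0, 250]) cube([800, 350, 50]);
translate([50, 0, 550]) cube([800, 350, 50]);
translate([50, 0, 1150]) cube([800, 350, 50]);
translate([850, 0, 0]) cube([50, 350, 1200]);


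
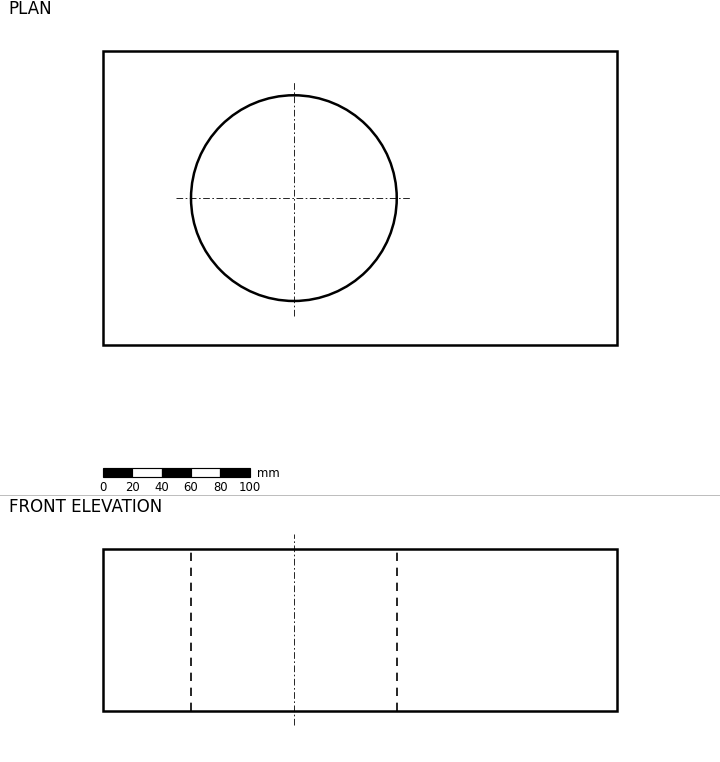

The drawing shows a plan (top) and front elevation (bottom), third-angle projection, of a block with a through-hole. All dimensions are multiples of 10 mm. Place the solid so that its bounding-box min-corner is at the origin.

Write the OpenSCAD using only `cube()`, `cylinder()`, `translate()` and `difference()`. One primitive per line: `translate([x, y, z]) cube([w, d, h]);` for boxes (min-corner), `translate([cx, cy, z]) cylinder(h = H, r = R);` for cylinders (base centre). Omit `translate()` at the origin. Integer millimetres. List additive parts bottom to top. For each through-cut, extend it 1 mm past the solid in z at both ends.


difference() {
  cube([350, 200, 110]);
  translate([130, 100, -1]) cylinder(h = 112, r = 70);
}
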